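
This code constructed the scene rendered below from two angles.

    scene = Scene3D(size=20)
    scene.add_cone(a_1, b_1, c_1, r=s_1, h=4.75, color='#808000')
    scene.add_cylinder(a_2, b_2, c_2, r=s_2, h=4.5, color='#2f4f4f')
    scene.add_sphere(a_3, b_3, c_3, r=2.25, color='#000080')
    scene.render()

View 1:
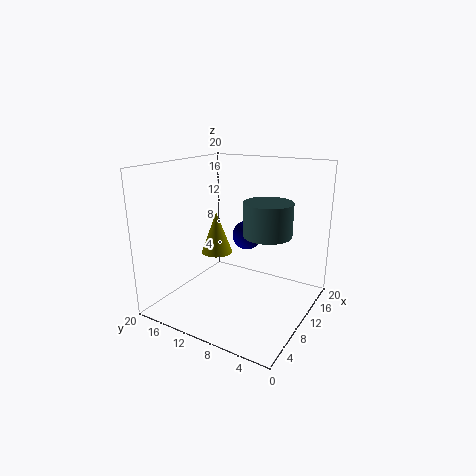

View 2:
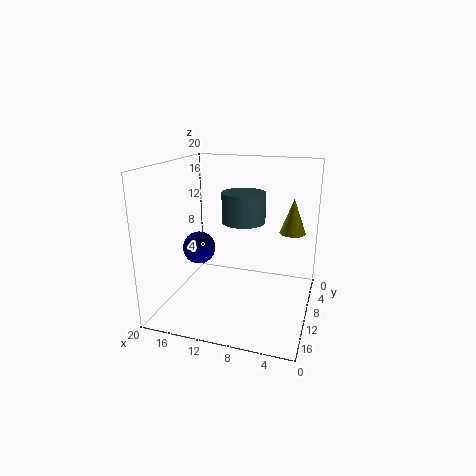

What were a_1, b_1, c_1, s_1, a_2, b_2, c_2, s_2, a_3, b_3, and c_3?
a_1 = 2.75, b_1 = 8.5, c_1 = 11, s_1 = 1.75, a_2 = 10.5, b_2 = 5.75, c_2 = 11, s_2 = 3.25, a_3 = 15.25, b_3 = 11.5, c_3 = 8.5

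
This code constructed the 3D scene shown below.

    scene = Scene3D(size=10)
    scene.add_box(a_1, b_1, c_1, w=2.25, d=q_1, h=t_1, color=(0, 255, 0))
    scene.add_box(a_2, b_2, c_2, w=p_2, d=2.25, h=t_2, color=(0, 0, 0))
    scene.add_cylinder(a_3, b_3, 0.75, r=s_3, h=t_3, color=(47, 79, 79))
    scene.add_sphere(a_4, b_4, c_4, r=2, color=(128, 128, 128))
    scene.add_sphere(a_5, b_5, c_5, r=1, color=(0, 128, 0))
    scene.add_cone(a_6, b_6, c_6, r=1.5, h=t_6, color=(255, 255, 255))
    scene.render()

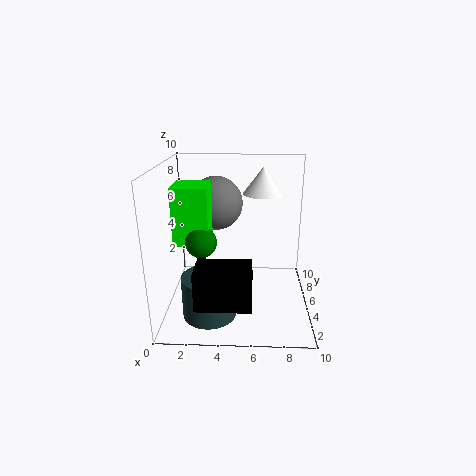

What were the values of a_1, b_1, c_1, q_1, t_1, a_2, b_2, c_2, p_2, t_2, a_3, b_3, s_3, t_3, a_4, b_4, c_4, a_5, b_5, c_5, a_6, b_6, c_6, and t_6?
a_1 = 1, b_1 = 2.75, c_1 = 5.25, q_1 = 2.25, t_1 = 3.75, a_2 = 2.5, b_2 = 0.5, c_2 = 2, p_2 = 3.5, t_2 = 2.5, a_3 = 3.25, b_3 = 2.25, s_3 = 1.75, t_3 = 2.75, a_4 = 3.25, b_4 = 7.5, c_4 = 6.75, a_5 = 2.75, b_5 = 3, c_5 = 5.5, a_6 = 6.75, b_6 = 7.5, c_6 = 7.5, t_6 = 2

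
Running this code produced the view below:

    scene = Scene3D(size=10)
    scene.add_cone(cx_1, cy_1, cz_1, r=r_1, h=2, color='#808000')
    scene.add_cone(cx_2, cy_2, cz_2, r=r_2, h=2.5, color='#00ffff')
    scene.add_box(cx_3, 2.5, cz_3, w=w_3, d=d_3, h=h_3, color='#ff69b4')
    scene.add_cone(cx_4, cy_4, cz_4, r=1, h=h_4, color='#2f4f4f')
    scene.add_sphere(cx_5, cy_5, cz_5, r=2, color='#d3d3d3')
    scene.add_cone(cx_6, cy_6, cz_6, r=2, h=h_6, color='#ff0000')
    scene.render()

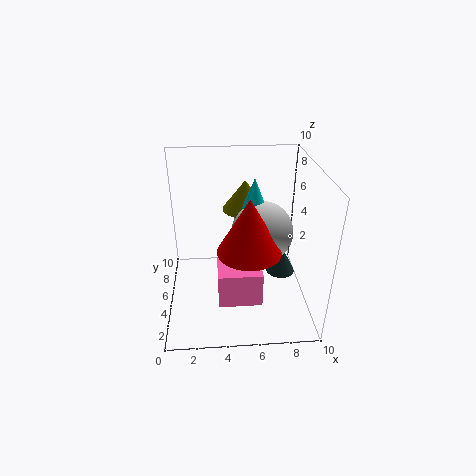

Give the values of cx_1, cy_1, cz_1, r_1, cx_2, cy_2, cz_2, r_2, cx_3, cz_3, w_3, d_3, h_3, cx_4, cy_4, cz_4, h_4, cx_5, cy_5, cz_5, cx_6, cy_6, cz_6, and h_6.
cx_1 = 5.5, cy_1 = 5.5, cz_1 = 7, r_1 = 1.5, cx_2 = 6, cy_2 = 4.5, cz_2 = 7, r_2 = 1, cx_3 = 3.5, cz_3 = 1, w_3 = 3, d_3 = 2.5, h_3 = 2.5, cx_4 = 8, cy_4 = 4.5, cz_4 = 2.5, h_4 = 2, cx_5 = 6.5, cy_5 = 4, cz_5 = 6, cx_6 = 5.5, cy_6 = 2.5, cz_6 = 5.5, h_6 = 3.5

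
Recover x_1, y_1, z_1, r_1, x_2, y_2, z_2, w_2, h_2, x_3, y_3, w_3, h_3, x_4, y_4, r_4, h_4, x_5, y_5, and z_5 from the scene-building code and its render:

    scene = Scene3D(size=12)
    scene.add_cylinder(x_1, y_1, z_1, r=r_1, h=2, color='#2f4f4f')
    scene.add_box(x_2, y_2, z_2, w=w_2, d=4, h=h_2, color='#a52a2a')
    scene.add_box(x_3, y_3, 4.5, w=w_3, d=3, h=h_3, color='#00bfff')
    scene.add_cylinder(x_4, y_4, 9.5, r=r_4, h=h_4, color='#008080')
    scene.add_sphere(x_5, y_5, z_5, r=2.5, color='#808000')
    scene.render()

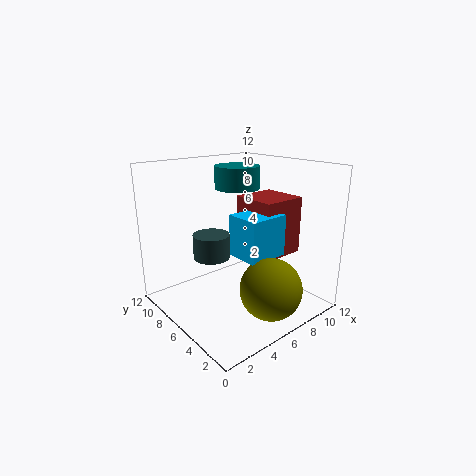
x_1 = 4, y_1 = 7, z_1 = 4.5, r_1 = 1.5, x_2 = 7.5, y_2 = 4, z_2 = 4, w_2 = 4, h_2 = 5, x_3 = 5.5, y_3 = 3.5, w_3 = 3.5, h_3 = 3.5, x_4 = 8, y_4 = 8.5, r_4 = 2, h_4 = 2, x_5 = 6.5, y_5 = 2.5, z_5 = 2.5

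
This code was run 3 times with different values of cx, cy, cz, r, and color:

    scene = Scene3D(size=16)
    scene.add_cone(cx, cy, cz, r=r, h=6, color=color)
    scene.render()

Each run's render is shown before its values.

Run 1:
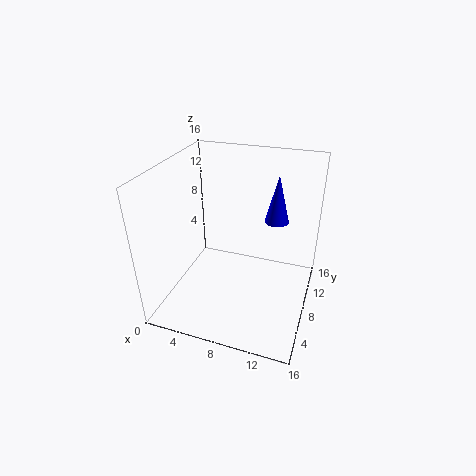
cx = 11
cy = 14
cz = 7.5
r = 1.5
color = 'blue'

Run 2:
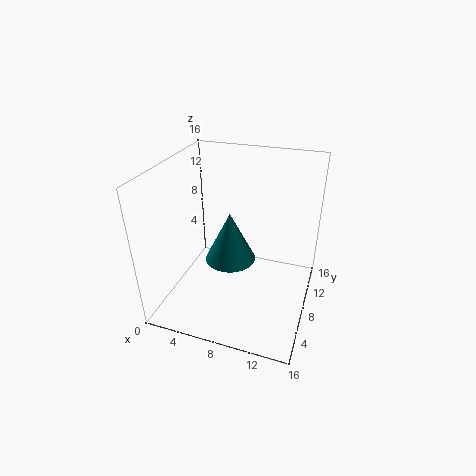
cx = 6.5
cy = 9.5
cz = 4
r = 3
color = 'teal'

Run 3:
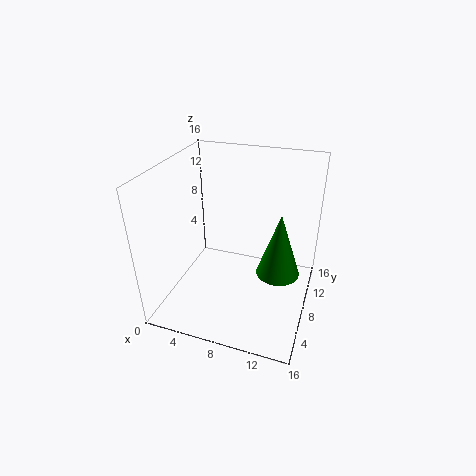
cx = 13.5
cy = 3.5
cz = 8
r = 2
color = 'green'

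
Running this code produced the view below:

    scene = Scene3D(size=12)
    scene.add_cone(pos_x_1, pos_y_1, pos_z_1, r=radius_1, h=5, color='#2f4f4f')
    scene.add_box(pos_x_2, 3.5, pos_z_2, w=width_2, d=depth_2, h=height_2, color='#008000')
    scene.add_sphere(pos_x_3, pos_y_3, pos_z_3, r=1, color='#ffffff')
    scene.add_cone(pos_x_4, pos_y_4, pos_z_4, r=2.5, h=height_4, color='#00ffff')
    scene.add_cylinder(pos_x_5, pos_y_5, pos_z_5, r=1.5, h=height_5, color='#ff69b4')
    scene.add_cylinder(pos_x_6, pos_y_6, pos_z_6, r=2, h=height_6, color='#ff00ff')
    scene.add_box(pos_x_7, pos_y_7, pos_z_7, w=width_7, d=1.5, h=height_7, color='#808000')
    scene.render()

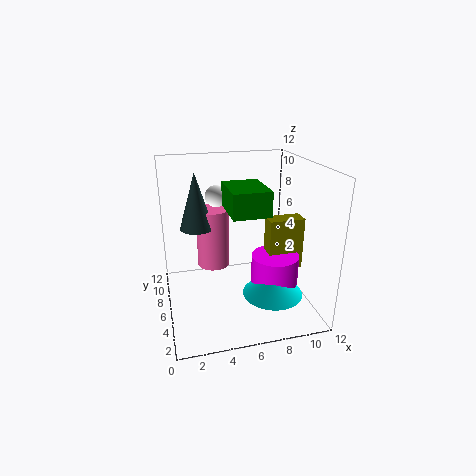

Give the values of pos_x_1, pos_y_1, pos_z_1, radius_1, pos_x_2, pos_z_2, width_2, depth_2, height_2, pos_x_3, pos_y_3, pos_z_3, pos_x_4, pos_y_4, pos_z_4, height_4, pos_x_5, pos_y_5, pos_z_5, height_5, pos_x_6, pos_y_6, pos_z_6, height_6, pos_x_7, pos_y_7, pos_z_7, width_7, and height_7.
pos_x_1 = 3; pos_y_1 = 9; pos_z_1 = 6; radius_1 = 1.5; pos_x_2 = 5; pos_z_2 = 8.5; width_2 = 3; depth_2 = 4; height_2 = 2; pos_x_3 = 5; pos_y_3 = 10; pos_z_3 = 8.5; pos_x_4 = 8.5; pos_y_4 = 4; pos_z_4 = 1.5; height_4 = 2; pos_x_5 = 4.5; pos_y_5 = 9.5; pos_z_5 = 2; height_5 = 5.5; pos_x_6 = 9; pos_y_6 = 5; pos_z_6 = 2; height_6 = 2.5; pos_x_7 = 8.5; pos_y_7 = 5; pos_z_7 = 3; width_7 = 3; height_7 = 4.5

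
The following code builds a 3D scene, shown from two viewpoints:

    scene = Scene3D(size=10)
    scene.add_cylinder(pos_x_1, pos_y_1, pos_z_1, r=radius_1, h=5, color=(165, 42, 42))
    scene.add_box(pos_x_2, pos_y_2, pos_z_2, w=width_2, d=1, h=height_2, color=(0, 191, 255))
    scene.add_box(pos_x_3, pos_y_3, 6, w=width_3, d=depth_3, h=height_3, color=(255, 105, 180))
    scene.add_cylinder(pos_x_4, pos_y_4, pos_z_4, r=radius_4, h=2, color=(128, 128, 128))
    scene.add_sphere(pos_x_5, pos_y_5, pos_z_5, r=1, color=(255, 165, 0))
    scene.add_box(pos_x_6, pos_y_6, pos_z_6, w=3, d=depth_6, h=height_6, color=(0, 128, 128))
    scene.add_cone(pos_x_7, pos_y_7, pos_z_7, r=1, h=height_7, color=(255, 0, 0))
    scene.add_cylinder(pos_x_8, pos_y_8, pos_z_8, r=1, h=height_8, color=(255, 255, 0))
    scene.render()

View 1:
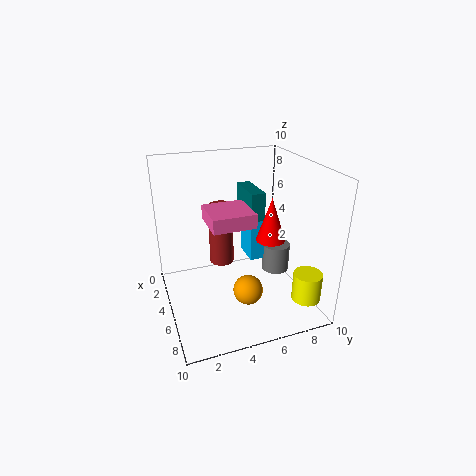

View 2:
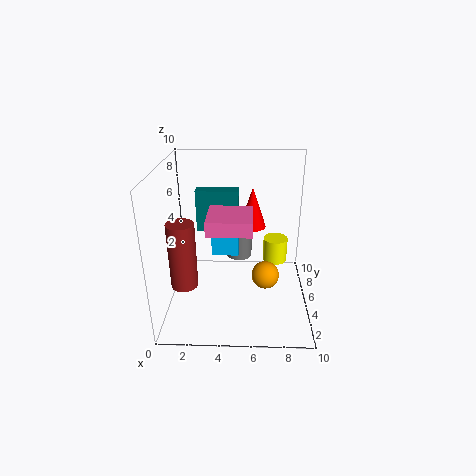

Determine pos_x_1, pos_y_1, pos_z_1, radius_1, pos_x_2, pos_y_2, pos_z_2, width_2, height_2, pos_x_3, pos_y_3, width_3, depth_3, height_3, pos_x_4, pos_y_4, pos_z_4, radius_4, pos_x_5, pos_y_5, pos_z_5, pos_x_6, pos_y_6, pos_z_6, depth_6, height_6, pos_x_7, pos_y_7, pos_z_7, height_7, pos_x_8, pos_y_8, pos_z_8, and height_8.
pos_x_1 = 1; pos_y_1 = 5; pos_z_1 = 1; radius_1 = 1; pos_x_2 = 3; pos_y_2 = 6; pos_z_2 = 3; width_2 = 2; height_2 = 3; pos_x_3 = 3; pos_y_3 = 3; width_3 = 3; depth_3 = 3; height_3 = 1; pos_x_4 = 5; pos_y_4 = 8; pos_z_4 = 2; radius_4 = 1; pos_x_5 = 7; pos_y_5 = 5; pos_z_5 = 2; pos_x_6 = 2; pos_y_6 = 6; pos_z_6 = 5; depth_6 = 1; height_6 = 3; pos_x_7 = 6; pos_y_7 = 7; pos_z_7 = 5; height_7 = 3; pos_x_8 = 8; pos_y_8 = 9; pos_z_8 = 1; height_8 = 2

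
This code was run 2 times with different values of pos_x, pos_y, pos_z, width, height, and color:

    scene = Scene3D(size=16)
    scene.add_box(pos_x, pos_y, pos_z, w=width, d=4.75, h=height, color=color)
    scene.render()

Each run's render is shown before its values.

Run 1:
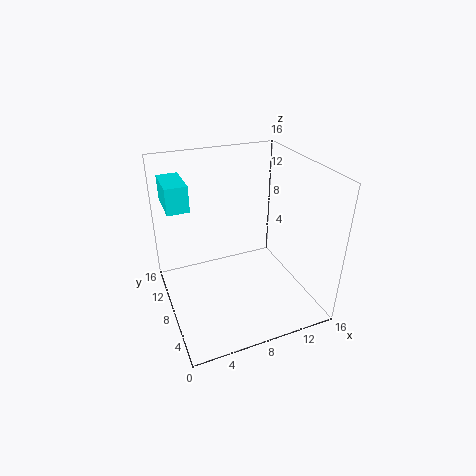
pos_x = 1
pos_y = 10.75
pos_z = 10.75
width = 2.5
height = 3
color = 'cyan'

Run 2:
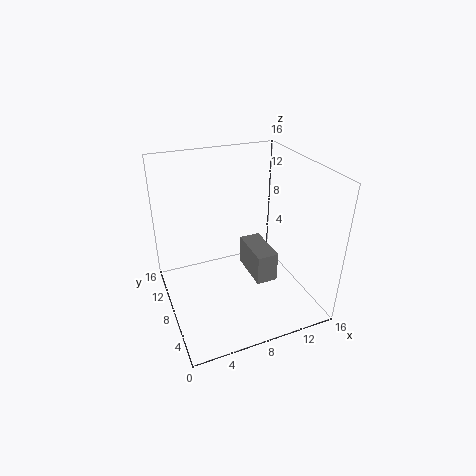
pos_x = 8.5
pos_y = 3.75
pos_z = 4.5
width = 2.25
height = 3.25
color = 'gray'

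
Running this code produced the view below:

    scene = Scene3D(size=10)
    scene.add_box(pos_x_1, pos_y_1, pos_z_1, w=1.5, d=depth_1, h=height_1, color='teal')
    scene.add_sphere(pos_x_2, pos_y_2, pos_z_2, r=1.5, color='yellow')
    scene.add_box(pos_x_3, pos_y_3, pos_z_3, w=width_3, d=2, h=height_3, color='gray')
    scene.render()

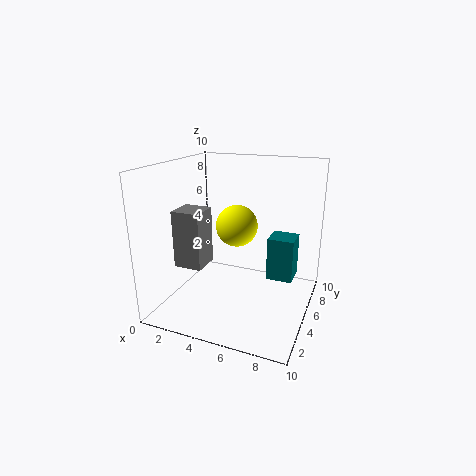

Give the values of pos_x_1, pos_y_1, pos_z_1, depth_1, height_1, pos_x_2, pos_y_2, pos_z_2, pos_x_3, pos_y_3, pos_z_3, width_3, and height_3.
pos_x_1 = 8; pos_y_1 = 2; pos_z_1 = 4; depth_1 = 1.5; height_1 = 2.5; pos_x_2 = 4.5; pos_y_2 = 6; pos_z_2 = 5.5; pos_x_3 = 1; pos_y_3 = 3; pos_z_3 = 3; width_3 = 2; height_3 = 4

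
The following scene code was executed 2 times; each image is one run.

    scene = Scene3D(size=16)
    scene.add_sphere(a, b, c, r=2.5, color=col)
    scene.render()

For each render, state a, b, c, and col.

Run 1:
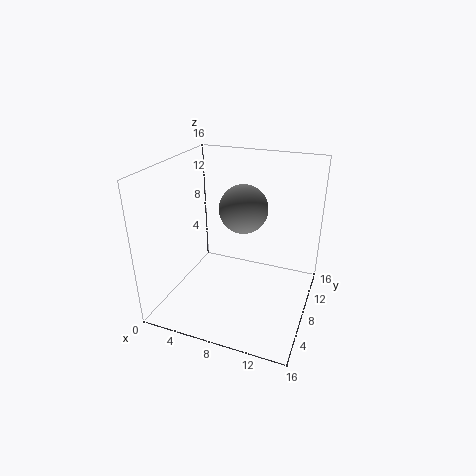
a = 9; b = 7; c = 12; col = 'gray'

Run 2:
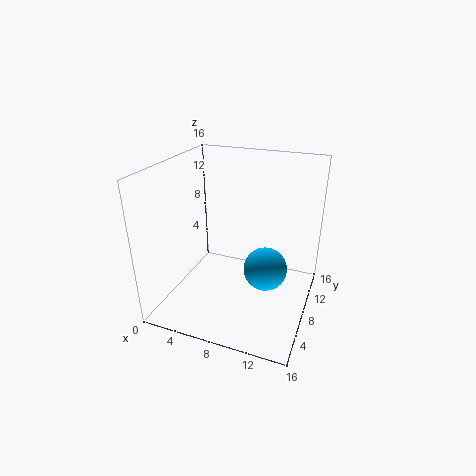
a = 11; b = 9; c = 4; col = 'deepskyblue'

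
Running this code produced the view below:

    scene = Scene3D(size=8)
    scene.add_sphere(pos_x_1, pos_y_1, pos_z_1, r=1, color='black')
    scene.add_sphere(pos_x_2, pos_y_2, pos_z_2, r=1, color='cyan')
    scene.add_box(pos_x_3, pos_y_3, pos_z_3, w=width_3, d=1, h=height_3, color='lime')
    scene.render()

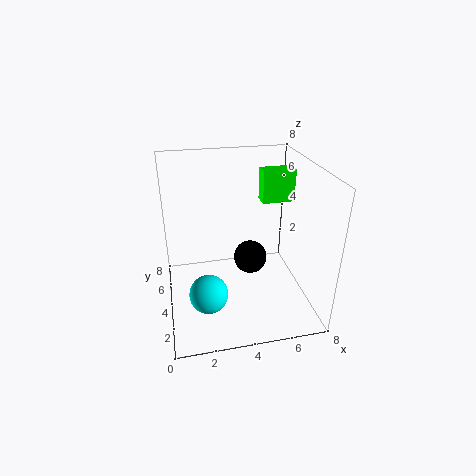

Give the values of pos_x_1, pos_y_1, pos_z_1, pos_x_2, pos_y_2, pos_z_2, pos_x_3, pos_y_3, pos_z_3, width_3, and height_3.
pos_x_1 = 5
pos_y_1 = 5
pos_z_1 = 2
pos_x_2 = 2
pos_y_2 = 2
pos_z_2 = 2
pos_x_3 = 6
pos_y_3 = 6
pos_z_3 = 5
width_3 = 2
height_3 = 2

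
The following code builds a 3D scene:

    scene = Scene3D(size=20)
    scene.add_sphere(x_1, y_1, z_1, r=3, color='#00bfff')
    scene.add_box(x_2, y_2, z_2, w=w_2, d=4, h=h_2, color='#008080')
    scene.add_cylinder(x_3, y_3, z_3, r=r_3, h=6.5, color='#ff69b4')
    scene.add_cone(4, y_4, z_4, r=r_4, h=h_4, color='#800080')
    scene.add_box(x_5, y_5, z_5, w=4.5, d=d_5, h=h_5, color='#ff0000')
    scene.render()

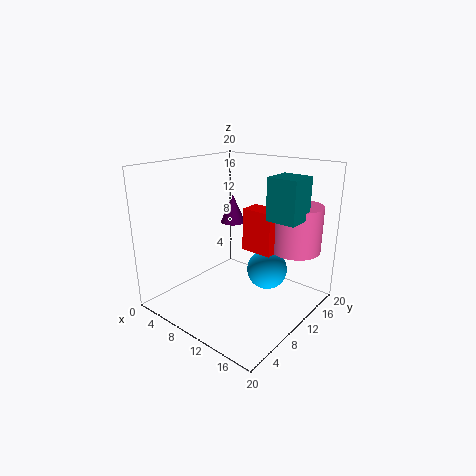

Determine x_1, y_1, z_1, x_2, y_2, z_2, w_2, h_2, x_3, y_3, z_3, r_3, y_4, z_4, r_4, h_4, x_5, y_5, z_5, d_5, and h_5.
x_1 = 12; y_1 = 14.5; z_1 = 4; x_2 = 14.5; y_2 = 10; z_2 = 13.5; w_2 = 4; h_2 = 5.5; x_3 = 16; y_3 = 15.5; z_3 = 8; r_3 = 3.5; y_4 = 16; z_4 = 9.5; r_4 = 2; h_4 = 4.5; x_5 = 10; y_5 = 11; z_5 = 8; d_5 = 3; h_5 = 6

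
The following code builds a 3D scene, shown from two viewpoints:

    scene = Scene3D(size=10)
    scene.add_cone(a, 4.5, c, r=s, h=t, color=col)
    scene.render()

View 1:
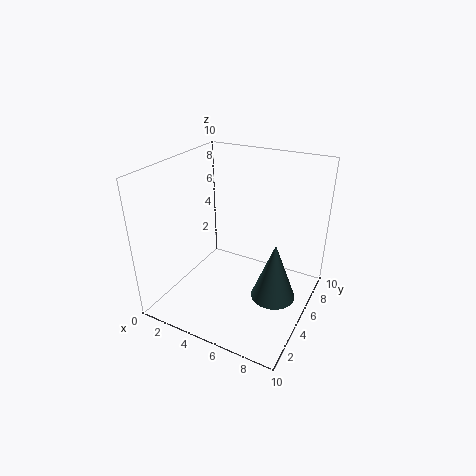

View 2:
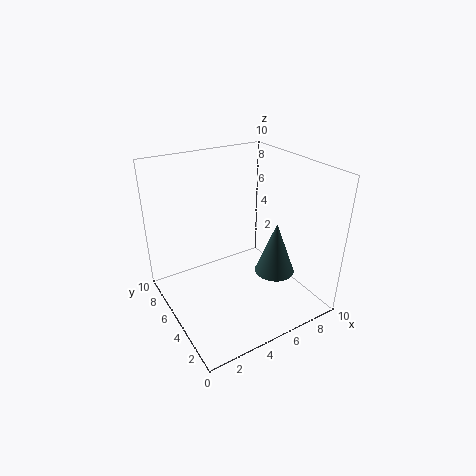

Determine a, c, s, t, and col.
a = 8; c = 1.5; s = 1.5; t = 4; col = 'darkslategray'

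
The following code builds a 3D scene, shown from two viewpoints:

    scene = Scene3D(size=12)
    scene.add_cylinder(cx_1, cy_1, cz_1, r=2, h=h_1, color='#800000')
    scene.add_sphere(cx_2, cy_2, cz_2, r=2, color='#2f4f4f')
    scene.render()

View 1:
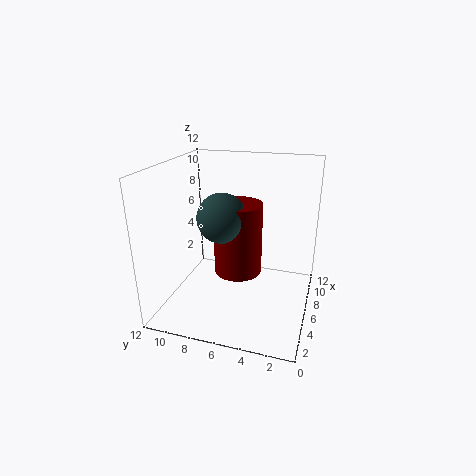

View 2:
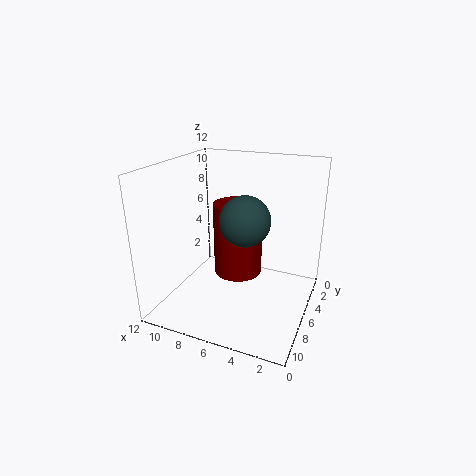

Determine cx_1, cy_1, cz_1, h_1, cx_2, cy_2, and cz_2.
cx_1 = 6
cy_1 = 6
cz_1 = 3
h_1 = 6
cx_2 = 5
cy_2 = 7
cz_2 = 8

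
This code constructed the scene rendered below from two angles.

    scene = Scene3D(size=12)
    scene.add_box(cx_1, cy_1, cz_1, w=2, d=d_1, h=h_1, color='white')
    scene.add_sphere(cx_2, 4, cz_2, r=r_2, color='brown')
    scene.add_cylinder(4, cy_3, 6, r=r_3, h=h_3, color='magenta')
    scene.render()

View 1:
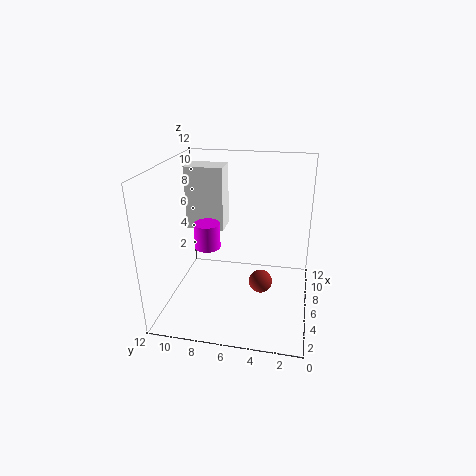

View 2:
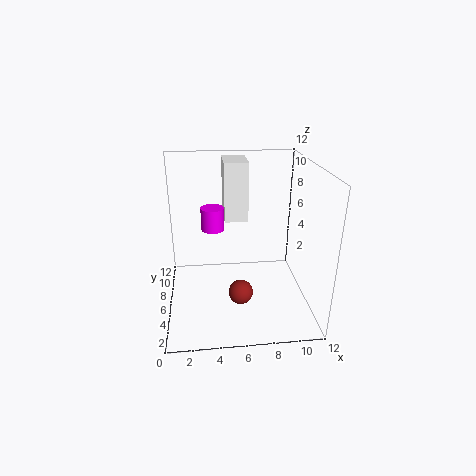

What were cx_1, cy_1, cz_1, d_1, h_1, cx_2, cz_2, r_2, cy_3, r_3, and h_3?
cx_1 = 5; cy_1 = 7; cz_1 = 7; d_1 = 3; h_1 = 5; cx_2 = 6; cz_2 = 2; r_2 = 1; cy_3 = 8; r_3 = 1; h_3 = 2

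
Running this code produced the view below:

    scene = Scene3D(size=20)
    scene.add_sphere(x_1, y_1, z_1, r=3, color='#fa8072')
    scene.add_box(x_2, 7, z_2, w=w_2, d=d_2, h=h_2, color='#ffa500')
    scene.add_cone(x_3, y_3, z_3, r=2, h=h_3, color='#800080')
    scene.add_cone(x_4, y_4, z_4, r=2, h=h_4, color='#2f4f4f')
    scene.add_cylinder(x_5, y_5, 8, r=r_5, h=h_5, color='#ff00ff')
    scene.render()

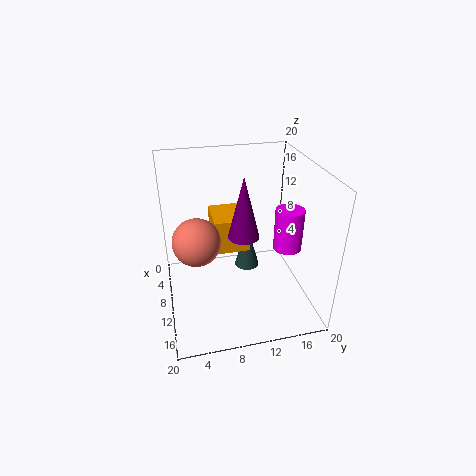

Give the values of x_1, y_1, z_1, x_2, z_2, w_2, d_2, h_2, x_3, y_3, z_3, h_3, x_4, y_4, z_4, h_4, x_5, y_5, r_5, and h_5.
x_1 = 13
y_1 = 4
z_1 = 12
x_2 = 3
z_2 = 7
w_2 = 6
d_2 = 5
h_2 = 5
x_3 = 13
y_3 = 10
z_3 = 12
h_3 = 8
x_4 = 4
y_4 = 13
z_4 = 1
h_4 = 7
x_5 = 11
y_5 = 17
r_5 = 2
h_5 = 6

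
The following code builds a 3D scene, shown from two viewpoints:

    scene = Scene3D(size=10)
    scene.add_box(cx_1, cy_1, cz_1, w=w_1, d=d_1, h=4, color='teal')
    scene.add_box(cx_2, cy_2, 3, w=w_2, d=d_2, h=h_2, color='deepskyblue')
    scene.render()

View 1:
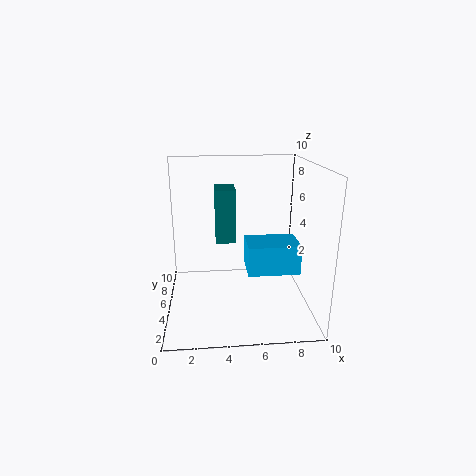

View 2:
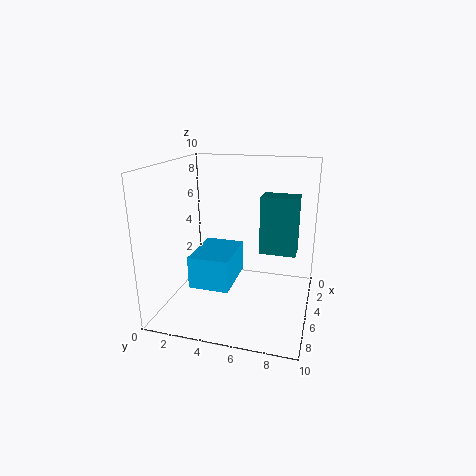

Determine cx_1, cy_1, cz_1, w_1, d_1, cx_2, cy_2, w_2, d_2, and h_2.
cx_1 = 3.5
cy_1 = 6.5
cz_1 = 4
w_1 = 1.5
d_1 = 2.5
cx_2 = 5.5
cy_2 = 3
w_2 = 3.5
d_2 = 2.5
h_2 = 2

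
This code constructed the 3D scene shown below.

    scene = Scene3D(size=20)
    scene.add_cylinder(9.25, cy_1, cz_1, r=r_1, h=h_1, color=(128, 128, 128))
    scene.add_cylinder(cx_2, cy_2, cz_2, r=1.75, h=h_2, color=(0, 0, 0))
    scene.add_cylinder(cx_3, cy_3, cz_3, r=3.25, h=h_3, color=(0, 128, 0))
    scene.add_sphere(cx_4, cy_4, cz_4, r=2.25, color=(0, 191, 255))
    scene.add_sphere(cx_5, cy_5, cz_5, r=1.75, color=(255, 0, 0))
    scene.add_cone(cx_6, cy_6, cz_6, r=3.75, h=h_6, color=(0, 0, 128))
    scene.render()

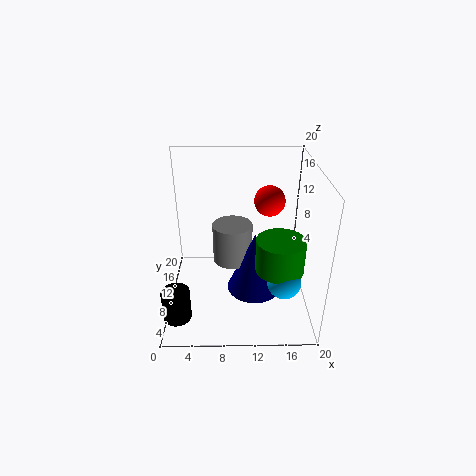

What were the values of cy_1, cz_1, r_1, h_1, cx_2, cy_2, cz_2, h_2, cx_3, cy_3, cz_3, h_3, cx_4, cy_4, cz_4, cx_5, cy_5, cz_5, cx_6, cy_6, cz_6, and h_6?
cy_1 = 10.25, cz_1 = 6.5, r_1 = 2.75, h_1 = 5.5, cx_2 = 2.25, cy_2 = 2, cz_2 = 3.25, h_2 = 4, cx_3 = 15.5, cy_3 = 6.75, cz_3 = 7, h_3 = 4.5, cx_4 = 16, cy_4 = 5.25, cz_4 = 6, cx_5 = 13.5, cy_5 = 5, cz_5 = 17.75, cx_6 = 12.25, cy_6 = 8.25, cz_6 = 3, h_6 = 8.5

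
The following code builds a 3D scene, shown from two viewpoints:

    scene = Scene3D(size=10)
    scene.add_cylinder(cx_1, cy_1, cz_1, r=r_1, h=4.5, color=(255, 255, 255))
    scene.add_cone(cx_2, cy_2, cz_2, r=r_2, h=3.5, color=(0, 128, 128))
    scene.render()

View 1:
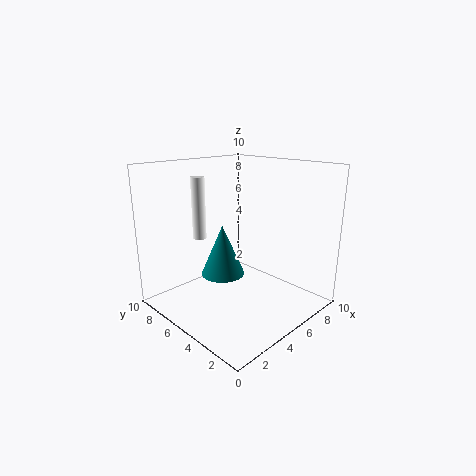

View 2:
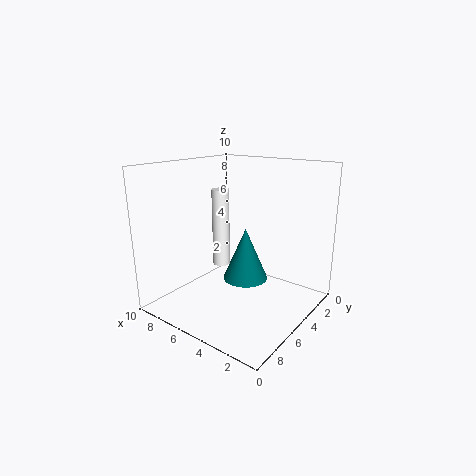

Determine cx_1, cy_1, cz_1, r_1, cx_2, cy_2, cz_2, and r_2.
cx_1 = 4; cy_1 = 8; cz_1 = 4.5; r_1 = 0.5; cx_2 = 4; cy_2 = 5.5; cz_2 = 2.5; r_2 = 1.5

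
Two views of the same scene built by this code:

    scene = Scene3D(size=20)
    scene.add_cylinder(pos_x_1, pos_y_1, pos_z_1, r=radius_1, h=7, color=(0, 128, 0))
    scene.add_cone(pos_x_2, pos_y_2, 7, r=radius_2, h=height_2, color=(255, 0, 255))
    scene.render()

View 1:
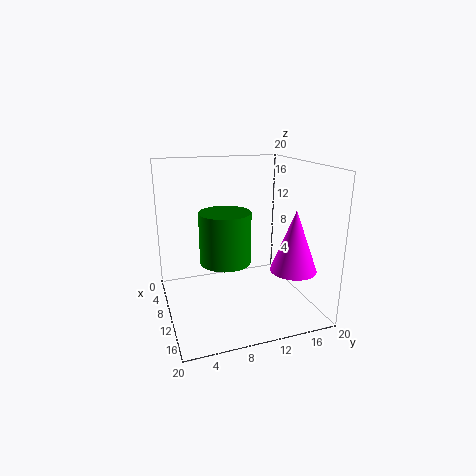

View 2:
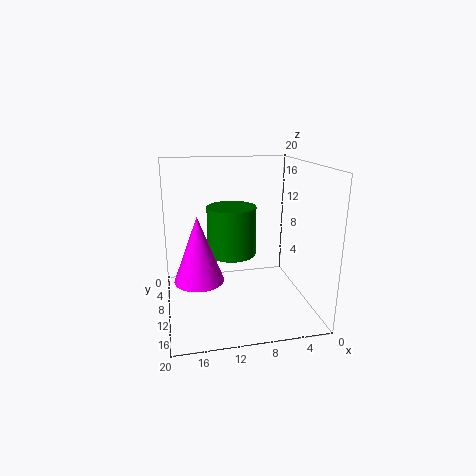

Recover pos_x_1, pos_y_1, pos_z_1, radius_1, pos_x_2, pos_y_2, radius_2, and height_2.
pos_x_1 = 10.5; pos_y_1 = 8; pos_z_1 = 7; radius_1 = 3.5; pos_x_2 = 16; pos_y_2 = 15.5; radius_2 = 3; height_2 = 8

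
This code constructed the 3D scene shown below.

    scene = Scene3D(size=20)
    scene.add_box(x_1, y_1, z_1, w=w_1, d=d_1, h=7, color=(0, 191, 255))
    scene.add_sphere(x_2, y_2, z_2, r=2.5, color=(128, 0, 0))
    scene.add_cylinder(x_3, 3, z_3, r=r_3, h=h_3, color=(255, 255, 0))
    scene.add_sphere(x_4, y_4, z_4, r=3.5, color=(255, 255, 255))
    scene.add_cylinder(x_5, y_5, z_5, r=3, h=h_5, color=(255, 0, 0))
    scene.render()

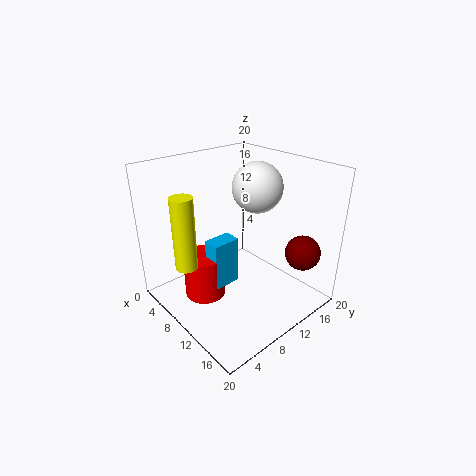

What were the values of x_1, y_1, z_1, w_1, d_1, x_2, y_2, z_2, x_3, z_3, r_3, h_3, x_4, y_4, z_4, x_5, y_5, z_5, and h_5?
x_1 = 7; y_1 = 6.5; z_1 = 2.5; w_1 = 2.5; d_1 = 4; x_2 = 16; y_2 = 17; z_2 = 7.5; x_3 = 7.5; z_3 = 7; r_3 = 1.5; h_3 = 10; x_4 = 10; y_4 = 13.5; z_4 = 16.5; x_5 = 6.5; y_5 = 6.5; z_5 = 0.5; h_5 = 6.5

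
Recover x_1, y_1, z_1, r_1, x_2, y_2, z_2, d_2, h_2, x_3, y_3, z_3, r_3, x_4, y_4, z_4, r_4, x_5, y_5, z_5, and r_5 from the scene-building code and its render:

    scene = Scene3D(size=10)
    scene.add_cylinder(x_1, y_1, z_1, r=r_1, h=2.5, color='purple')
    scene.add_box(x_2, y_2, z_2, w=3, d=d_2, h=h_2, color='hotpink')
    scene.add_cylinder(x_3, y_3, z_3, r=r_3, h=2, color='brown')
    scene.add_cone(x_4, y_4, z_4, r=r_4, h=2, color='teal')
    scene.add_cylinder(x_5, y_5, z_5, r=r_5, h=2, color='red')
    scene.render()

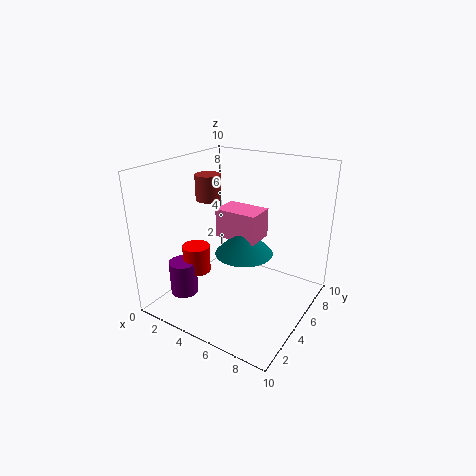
x_1 = 1.5, y_1 = 3, z_1 = 0.5, r_1 = 1, x_2 = 3.5, y_2 = 4.5, z_2 = 5, d_2 = 2, h_2 = 2, x_3 = 1, y_3 = 7, z_3 = 6.5, r_3 = 1, x_4 = 5.5, y_4 = 5, z_4 = 4, r_4 = 2, x_5 = 2, y_5 = 4, z_5 = 2, r_5 = 1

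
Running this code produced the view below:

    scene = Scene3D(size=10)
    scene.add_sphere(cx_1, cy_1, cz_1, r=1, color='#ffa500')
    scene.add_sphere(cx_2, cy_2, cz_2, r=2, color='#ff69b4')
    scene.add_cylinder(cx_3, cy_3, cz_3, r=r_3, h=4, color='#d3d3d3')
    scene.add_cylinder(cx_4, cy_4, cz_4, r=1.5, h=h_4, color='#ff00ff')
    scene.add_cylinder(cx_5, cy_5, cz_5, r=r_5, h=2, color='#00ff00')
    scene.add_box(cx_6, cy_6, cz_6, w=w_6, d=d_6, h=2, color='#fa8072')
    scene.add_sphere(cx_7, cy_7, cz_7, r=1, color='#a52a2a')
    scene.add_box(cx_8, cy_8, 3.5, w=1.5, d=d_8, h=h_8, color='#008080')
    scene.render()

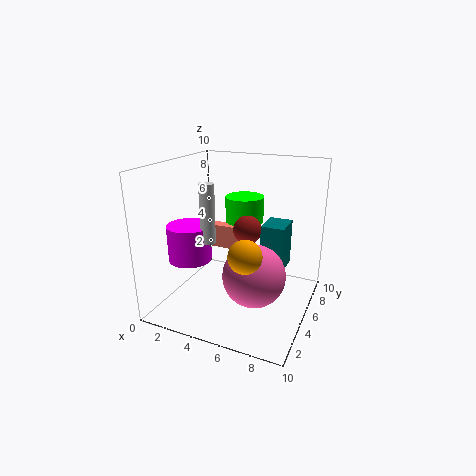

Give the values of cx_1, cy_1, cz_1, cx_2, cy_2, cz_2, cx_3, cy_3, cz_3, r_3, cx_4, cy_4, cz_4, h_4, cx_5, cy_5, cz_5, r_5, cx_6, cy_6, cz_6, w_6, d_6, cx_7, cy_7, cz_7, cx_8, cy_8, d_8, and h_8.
cx_1 = 7; cy_1 = 1.5; cz_1 = 5.5; cx_2 = 7; cy_2 = 3; cz_2 = 3.5; cx_3 = 3.5; cy_3 = 3.5; cz_3 = 5; r_3 = 0.5; cx_4 = 2; cy_4 = 3.5; cz_4 = 3.5; h_4 = 2.5; cx_5 = 4; cy_5 = 8.5; cz_5 = 5; r_5 = 1.5; cx_6 = 0.5; cy_6 = 9; cz_6 = 2; w_6 = 3; d_6 = 1; cx_7 = 5.5; cy_7 = 5.5; cz_7 = 5.5; cx_8 = 7; cy_8 = 4; d_8 = 2; h_8 = 3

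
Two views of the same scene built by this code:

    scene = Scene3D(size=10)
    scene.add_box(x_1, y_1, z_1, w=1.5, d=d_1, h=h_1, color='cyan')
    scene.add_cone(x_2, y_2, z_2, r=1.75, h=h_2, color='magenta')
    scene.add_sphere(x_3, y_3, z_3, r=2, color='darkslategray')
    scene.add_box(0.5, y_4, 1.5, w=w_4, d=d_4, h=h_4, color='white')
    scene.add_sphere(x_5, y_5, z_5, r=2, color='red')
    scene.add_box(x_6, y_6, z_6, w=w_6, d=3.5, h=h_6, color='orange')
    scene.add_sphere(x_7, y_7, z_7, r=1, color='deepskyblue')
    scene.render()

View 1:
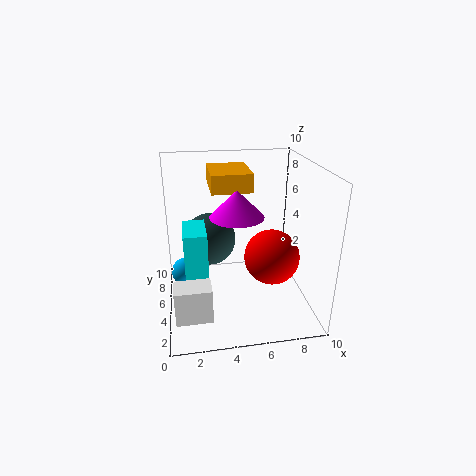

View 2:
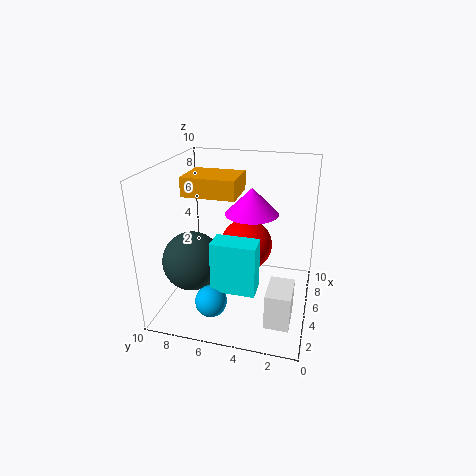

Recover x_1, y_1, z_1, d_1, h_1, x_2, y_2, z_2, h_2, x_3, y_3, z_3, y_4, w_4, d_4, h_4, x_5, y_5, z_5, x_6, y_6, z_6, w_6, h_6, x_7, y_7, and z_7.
x_1 = 1.25
y_1 = 3
z_1 = 3
d_1 = 2.75
h_1 = 3.25
x_2 = 4.75
y_2 = 4
z_2 = 7
h_2 = 1.75
x_3 = 3.25
y_3 = 7.75
z_3 = 3.75
y_4 = 0.75
w_4 = 2.25
d_4 = 1.5
h_4 = 2.25
x_5 = 7.5
y_5 = 5
z_5 = 3.25
x_6 = 3.25
y_6 = 4.75
z_6 = 8.25
w_6 = 2.75
h_6 = 1.25
x_7 = 1.25
y_7 = 5.75
z_7 = 2.25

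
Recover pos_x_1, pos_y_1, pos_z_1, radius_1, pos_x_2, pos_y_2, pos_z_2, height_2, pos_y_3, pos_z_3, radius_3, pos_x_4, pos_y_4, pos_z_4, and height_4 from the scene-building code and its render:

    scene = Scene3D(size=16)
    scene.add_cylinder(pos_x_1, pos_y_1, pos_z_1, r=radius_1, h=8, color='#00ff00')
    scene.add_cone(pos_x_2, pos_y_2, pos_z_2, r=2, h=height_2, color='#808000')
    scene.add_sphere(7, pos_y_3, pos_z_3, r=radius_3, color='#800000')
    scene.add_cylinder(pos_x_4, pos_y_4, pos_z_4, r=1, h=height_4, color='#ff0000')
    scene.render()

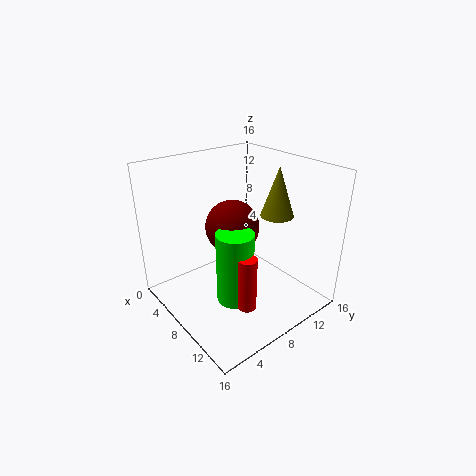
pos_x_1 = 10
pos_y_1 = 6
pos_z_1 = 2
radius_1 = 2
pos_x_2 = 8
pos_y_2 = 14
pos_z_2 = 9
height_2 = 6
pos_y_3 = 8
pos_z_3 = 9
radius_3 = 3
pos_x_4 = 12
pos_y_4 = 6
pos_z_4 = 2
height_4 = 6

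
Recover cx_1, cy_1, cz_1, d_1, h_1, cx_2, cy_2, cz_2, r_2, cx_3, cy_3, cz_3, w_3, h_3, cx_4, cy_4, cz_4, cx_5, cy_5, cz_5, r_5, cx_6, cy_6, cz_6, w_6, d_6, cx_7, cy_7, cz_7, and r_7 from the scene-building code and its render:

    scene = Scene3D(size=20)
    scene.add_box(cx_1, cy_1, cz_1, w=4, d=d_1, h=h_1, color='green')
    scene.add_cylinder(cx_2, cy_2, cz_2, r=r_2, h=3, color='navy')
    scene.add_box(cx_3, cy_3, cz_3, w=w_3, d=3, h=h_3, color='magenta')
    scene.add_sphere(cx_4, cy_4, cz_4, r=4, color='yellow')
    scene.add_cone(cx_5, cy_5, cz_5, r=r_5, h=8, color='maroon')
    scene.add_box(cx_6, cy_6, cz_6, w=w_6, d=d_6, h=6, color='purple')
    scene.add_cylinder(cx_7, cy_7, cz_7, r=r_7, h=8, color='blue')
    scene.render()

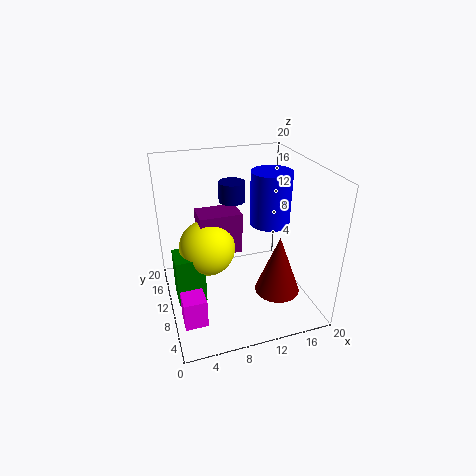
cx_1 = 1; cy_1 = 9; cz_1 = 1; d_1 = 4; h_1 = 7; cx_2 = 11; cy_2 = 16; cz_2 = 13; r_2 = 2; cx_3 = 1; cy_3 = 4; cz_3 = 1; w_3 = 3; h_3 = 4; cx_4 = 6; cy_4 = 12; cz_4 = 8; cx_5 = 14; cy_5 = 5; cz_5 = 4; r_5 = 3; cx_6 = 5; cy_6 = 11; cz_6 = 7; w_6 = 6; d_6 = 4; cx_7 = 16; cy_7 = 13; cz_7 = 10; r_7 = 3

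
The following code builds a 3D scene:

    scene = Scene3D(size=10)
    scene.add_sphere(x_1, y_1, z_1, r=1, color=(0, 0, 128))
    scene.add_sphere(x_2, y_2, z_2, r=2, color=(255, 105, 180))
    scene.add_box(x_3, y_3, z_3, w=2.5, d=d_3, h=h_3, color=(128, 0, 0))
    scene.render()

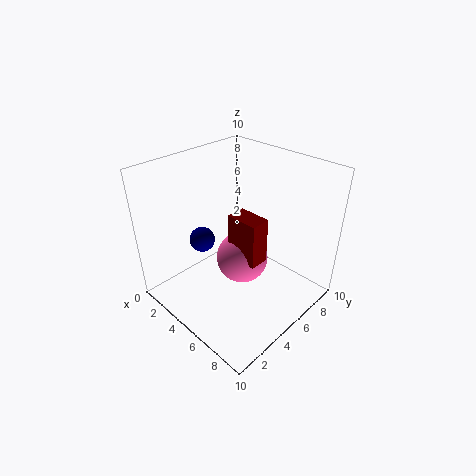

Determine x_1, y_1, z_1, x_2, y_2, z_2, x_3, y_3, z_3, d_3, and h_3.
x_1 = 1
y_1 = 5
z_1 = 3
x_2 = 4
y_2 = 6.5
z_2 = 2
x_3 = 3.5
y_3 = 5.5
z_3 = 2.5
d_3 = 1.5
h_3 = 3.5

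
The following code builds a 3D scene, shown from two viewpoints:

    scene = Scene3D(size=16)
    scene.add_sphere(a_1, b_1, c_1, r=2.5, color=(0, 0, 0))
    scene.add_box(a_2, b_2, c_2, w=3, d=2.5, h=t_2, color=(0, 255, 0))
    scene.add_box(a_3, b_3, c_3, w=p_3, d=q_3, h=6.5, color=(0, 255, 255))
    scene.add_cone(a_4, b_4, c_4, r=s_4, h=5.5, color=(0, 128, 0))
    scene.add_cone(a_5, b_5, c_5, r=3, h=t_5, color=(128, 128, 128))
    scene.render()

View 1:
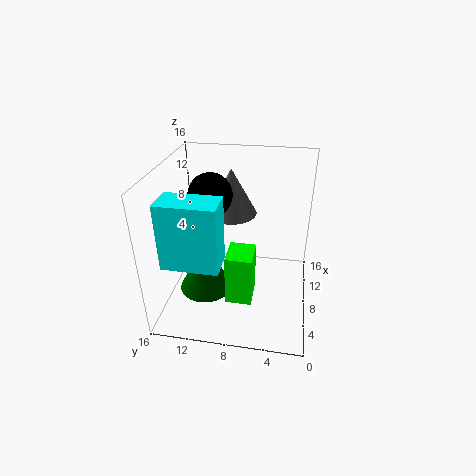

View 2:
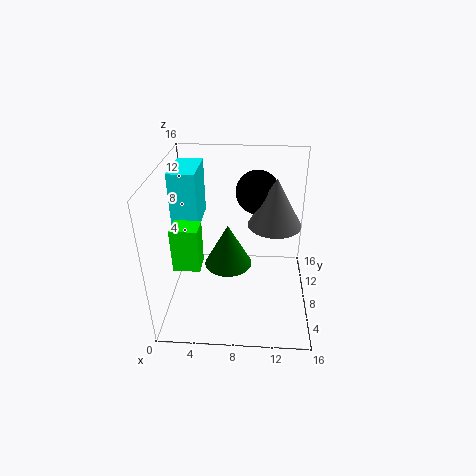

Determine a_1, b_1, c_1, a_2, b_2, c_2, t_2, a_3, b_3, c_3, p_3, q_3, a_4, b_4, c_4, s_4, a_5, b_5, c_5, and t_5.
a_1 = 10, b_1 = 11.5, c_1 = 12, a_2 = 1, b_2 = 5.5, c_2 = 5, t_2 = 5, a_3 = 0.5, b_3 = 8.5, c_3 = 8.5, p_3 = 3, q_3 = 5.5, a_4 = 6.5, b_4 = 11.5, c_4 = 2, s_4 = 3, a_5 = 12, b_5 = 9.5, c_5 = 9, t_5 = 5.5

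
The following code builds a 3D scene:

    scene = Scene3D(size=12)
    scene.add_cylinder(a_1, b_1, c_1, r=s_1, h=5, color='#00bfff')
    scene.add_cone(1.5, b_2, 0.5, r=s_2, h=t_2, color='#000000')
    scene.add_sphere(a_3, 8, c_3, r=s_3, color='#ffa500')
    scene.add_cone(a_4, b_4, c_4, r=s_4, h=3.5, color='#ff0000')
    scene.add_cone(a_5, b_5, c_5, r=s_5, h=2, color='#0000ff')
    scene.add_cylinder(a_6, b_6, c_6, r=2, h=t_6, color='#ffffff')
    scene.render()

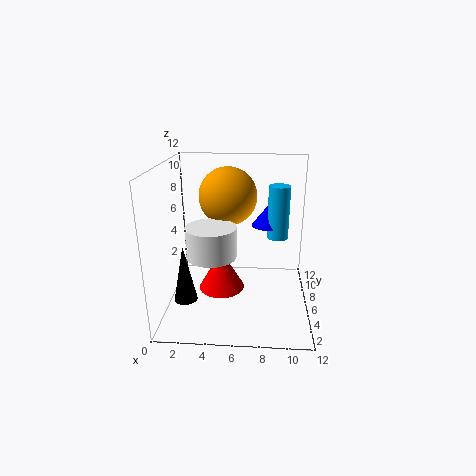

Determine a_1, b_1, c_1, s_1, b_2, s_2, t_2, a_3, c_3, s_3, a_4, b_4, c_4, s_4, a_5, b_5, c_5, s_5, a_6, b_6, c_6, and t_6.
a_1 = 9.5; b_1 = 10; c_1 = 4.5; s_1 = 1; b_2 = 5; s_2 = 1; t_2 = 5; a_3 = 5; c_3 = 9; s_3 = 2.5; a_4 = 4.5; b_4 = 6.5; c_4 = 1; s_4 = 2; a_5 = 8.5; b_5 = 10.5; c_5 = 5.5; s_5 = 1.5; a_6 = 4; b_6 = 4.5; c_6 = 5; t_6 = 2.5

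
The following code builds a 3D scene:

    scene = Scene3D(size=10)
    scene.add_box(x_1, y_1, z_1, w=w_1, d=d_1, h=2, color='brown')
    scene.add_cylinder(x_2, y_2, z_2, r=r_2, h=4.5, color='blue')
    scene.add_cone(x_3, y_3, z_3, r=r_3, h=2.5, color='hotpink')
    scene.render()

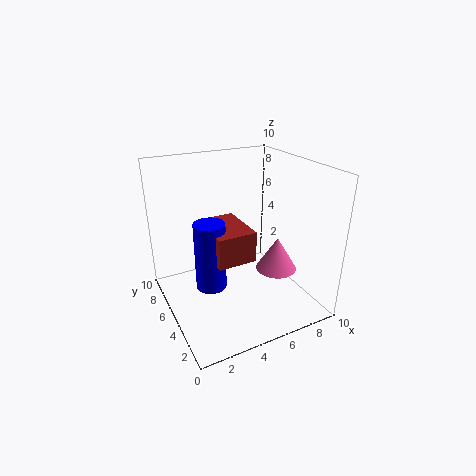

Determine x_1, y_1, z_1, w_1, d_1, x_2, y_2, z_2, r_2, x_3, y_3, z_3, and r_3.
x_1 = 2.5, y_1 = 2.5, z_1 = 4.5, w_1 = 2.5, d_1 = 3.5, x_2 = 2.5, y_2 = 4, z_2 = 2.5, r_2 = 1, x_3 = 8, y_3 = 4.5, z_3 = 2, r_3 = 1.5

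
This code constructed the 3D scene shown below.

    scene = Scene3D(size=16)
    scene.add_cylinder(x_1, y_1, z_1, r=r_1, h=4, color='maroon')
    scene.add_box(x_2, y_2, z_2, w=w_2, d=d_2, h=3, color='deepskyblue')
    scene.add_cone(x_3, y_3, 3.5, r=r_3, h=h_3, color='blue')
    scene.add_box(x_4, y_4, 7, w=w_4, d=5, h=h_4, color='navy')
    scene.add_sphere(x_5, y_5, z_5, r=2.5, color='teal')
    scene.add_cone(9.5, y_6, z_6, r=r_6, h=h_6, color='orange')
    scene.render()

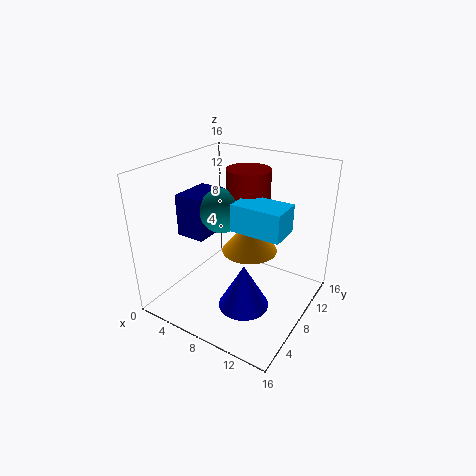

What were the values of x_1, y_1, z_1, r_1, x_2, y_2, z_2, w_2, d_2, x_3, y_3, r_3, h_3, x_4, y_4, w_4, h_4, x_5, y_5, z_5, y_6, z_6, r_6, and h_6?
x_1 = 7.5, y_1 = 11, z_1 = 11, r_1 = 2.5, x_2 = 8, y_2 = 6.5, z_2 = 9.5, w_2 = 5.5, d_2 = 3.5, x_3 = 11.5, y_3 = 3.5, r_3 = 2.5, h_3 = 4.5, x_4 = 0.5, y_4 = 6.5, w_4 = 3.5, h_4 = 5, x_5 = 5.5, y_5 = 8.5, z_5 = 10.5, y_6 = 8, z_6 = 7, r_6 = 3, h_6 = 3.5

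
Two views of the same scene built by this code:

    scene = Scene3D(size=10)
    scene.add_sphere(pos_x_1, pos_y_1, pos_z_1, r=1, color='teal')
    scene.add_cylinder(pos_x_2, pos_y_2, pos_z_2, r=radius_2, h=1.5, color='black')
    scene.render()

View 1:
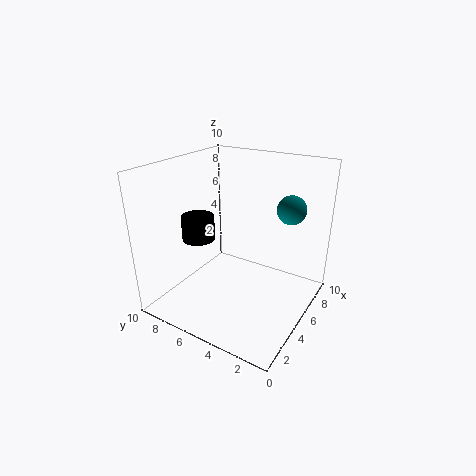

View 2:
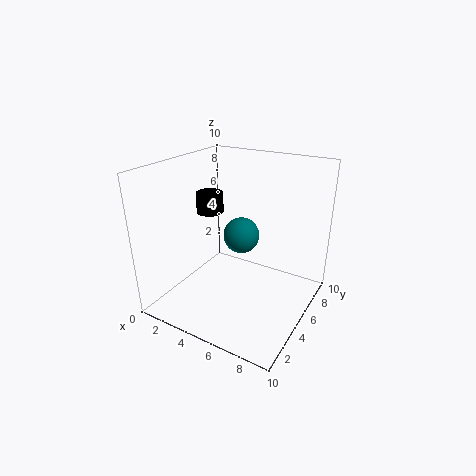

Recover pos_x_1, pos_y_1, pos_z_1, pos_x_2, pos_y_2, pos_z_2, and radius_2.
pos_x_1 = 7, pos_y_1 = 2, pos_z_1 = 7, pos_x_2 = 2, pos_y_2 = 6, pos_z_2 = 6, radius_2 = 1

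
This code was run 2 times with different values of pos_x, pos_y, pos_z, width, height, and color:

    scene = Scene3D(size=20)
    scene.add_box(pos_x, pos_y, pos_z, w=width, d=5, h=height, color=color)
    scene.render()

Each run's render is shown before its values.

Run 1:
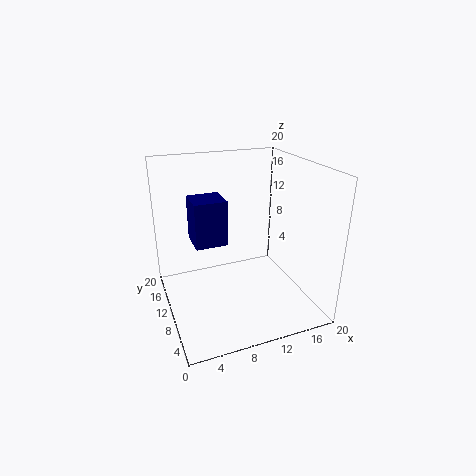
pos_x = 5; pos_y = 14; pos_z = 7; width = 5; height = 7; color = 'navy'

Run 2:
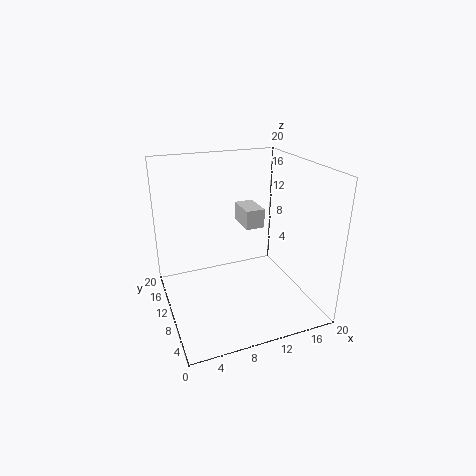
pos_x = 13; pos_y = 14; pos_z = 9; width = 3; height = 3; color = 'lightgray'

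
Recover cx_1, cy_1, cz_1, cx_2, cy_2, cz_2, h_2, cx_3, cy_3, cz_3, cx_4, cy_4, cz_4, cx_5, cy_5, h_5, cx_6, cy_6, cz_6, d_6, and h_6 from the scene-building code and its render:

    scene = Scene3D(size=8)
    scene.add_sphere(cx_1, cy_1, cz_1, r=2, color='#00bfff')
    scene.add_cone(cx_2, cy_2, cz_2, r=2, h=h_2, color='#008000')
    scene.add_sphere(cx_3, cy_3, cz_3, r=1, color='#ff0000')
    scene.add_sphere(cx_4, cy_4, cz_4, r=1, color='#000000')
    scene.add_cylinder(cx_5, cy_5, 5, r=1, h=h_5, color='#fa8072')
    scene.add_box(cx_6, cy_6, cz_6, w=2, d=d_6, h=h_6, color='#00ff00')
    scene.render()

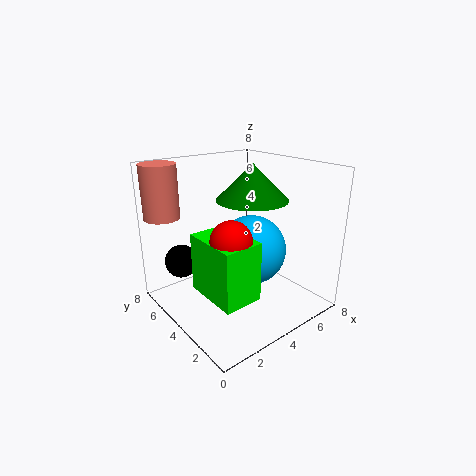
cx_1 = 5, cy_1 = 4, cz_1 = 3, cx_2 = 5, cy_2 = 4, cz_2 = 6, h_2 = 2, cx_3 = 2, cy_3 = 2, cz_3 = 5, cx_4 = 2, cy_4 = 7, cz_4 = 2, cx_5 = 1, cy_5 = 7, h_5 = 3, cx_6 = 1, cy_6 = 1, cz_6 = 2, d_6 = 3, h_6 = 3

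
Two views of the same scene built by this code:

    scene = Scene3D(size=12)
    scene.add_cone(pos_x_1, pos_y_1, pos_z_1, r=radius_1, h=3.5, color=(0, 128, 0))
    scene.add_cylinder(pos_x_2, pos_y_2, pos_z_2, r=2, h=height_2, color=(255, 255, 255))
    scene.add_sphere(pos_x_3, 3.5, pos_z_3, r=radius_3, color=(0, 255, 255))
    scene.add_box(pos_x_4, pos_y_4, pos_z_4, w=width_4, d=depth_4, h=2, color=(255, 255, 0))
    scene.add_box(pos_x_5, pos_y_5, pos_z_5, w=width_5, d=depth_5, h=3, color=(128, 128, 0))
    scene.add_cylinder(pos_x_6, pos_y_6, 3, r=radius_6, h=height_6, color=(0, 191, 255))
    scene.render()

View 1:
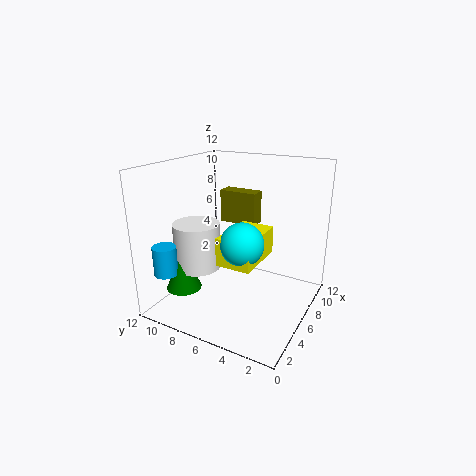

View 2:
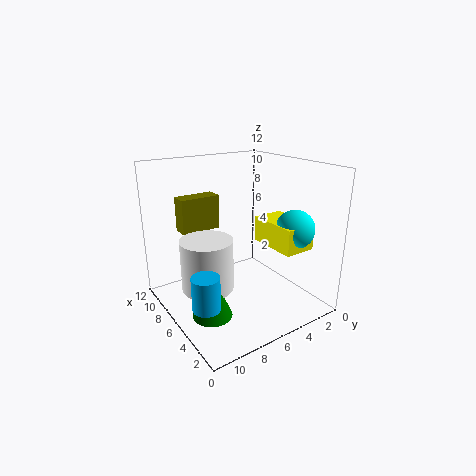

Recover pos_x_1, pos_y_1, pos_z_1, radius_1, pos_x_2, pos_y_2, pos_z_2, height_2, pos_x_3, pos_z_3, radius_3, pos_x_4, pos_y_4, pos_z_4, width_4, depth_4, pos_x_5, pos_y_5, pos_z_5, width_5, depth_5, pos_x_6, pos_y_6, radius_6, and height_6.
pos_x_1 = 3.5
pos_y_1 = 10
pos_z_1 = 1.5
radius_1 = 1.5
pos_x_2 = 5
pos_y_2 = 9.5
pos_z_2 = 3
height_2 = 4
pos_x_3 = 2
pos_z_3 = 7.5
radius_3 = 1.5
pos_x_4 = 1
pos_y_4 = 2.5
pos_z_4 = 6
width_4 = 4
depth_4 = 2.5
pos_x_5 = 9
pos_y_5 = 6
pos_z_5 = 6
width_5 = 1.5
depth_5 = 3.5
pos_x_6 = 2.5
pos_y_6 = 11
radius_6 = 1
height_6 = 2.5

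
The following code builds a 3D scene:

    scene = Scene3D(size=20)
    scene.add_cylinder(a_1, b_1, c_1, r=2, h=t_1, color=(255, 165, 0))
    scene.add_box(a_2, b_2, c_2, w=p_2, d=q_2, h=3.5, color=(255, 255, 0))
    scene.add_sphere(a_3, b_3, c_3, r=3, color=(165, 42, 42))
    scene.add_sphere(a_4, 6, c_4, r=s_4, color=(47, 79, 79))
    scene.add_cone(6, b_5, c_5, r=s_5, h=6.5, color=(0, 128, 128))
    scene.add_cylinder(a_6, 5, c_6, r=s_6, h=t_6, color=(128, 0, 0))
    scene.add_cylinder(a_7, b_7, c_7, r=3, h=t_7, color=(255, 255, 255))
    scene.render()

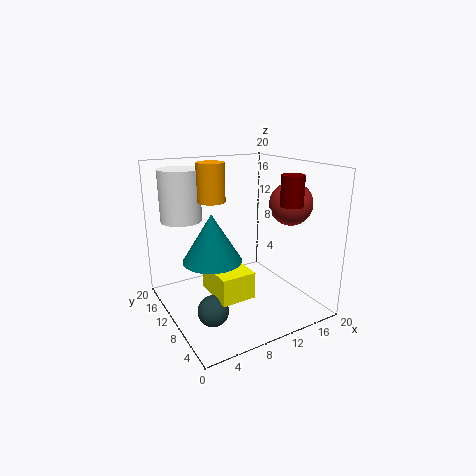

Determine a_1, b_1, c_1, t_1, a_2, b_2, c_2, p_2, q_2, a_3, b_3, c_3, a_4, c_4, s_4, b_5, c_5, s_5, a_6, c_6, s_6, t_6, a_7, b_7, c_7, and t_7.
a_1 = 8; b_1 = 14; c_1 = 14.5; t_1 = 5.5; a_2 = 4.5; b_2 = 4; c_2 = 4; p_2 = 4.5; q_2 = 6; a_3 = 17; b_3 = 7.5; c_3 = 14.5; a_4 = 4; c_4 = 2.5; s_4 = 2; b_5 = 10; c_5 = 7.5; s_5 = 4; a_6 = 15; c_6 = 15; s_6 = 1.5; t_6 = 4; a_7 = 4.5; b_7 = 17; c_7 = 11.5; t_7 = 7.5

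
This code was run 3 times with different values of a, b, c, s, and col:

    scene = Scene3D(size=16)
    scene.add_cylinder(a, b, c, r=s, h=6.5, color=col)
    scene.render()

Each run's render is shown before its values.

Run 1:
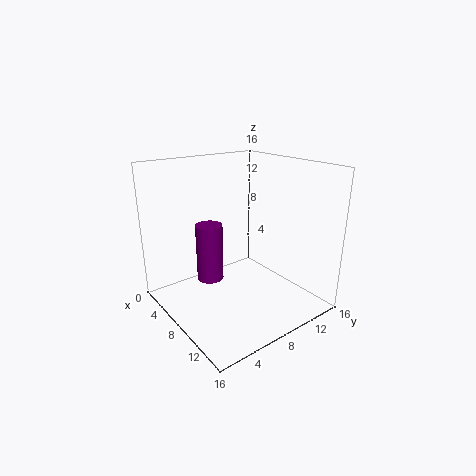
a = 6
b = 5.5
c = 3
s = 1.5
col = 'purple'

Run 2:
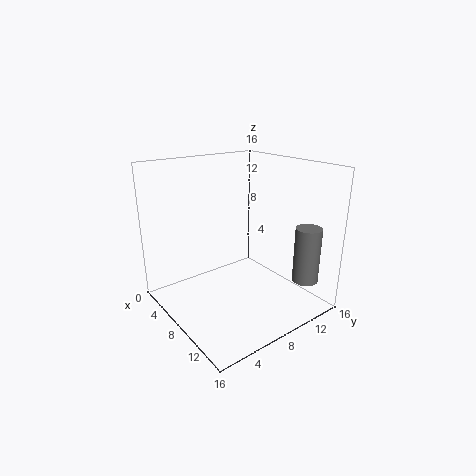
a = 12.5
b = 14.5
c = 2.5
s = 1.5
col = 'gray'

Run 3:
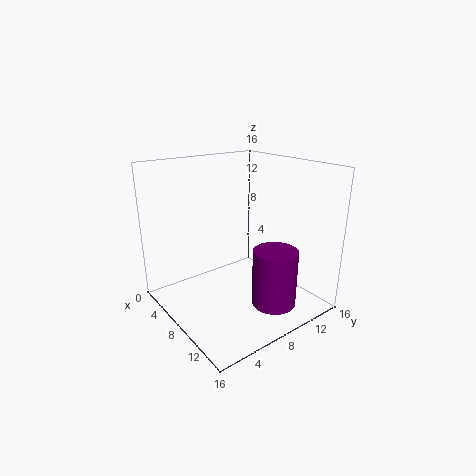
a = 11.5
b = 10.5
c = 0.5
s = 2.5
col = 'purple'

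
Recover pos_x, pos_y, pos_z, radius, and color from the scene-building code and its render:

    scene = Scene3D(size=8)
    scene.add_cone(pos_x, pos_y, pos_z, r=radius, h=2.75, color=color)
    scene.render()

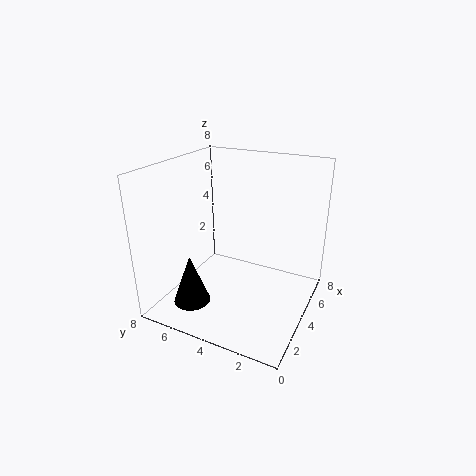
pos_x = 1.75
pos_y = 5.75
pos_z = 0.75
radius = 1
color = 'black'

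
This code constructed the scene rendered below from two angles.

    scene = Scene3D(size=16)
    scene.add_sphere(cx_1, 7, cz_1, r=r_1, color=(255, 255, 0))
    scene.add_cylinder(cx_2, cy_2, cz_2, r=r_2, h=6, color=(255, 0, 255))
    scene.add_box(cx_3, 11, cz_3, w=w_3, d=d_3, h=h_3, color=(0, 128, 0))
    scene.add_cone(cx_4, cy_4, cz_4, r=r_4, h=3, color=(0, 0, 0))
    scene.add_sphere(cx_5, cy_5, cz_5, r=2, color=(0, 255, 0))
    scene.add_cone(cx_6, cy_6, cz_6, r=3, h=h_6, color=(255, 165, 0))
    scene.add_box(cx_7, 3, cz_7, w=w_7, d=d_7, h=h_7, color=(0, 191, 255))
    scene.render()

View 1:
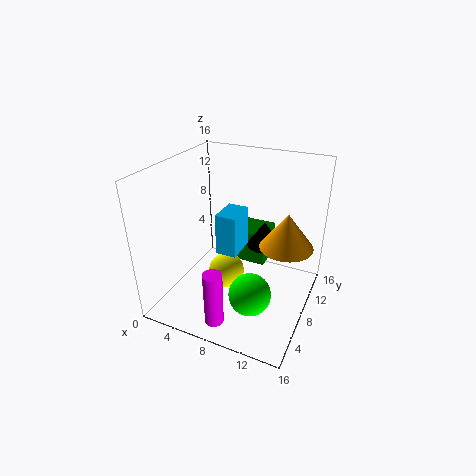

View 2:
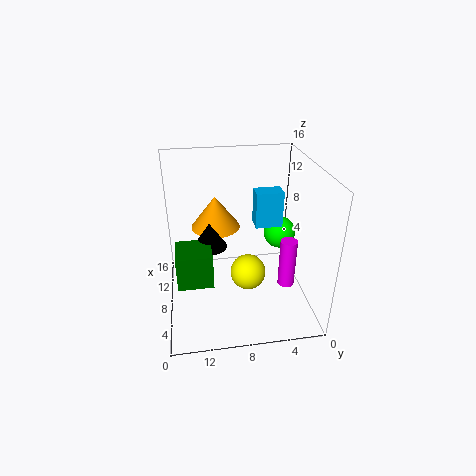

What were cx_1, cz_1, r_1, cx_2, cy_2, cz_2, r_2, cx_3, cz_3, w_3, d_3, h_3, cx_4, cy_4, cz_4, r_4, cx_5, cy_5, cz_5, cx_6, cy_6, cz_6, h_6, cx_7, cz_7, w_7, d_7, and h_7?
cx_1 = 7
cz_1 = 4
r_1 = 2
cx_2 = 8
cy_2 = 2
cz_2 = 1
r_2 = 1
cx_3 = 6
cz_3 = 3
w_3 = 4
d_3 = 4
h_3 = 4
cx_4 = 10
cy_4 = 11
cz_4 = 6
r_4 = 2
cx_5 = 12
cy_5 = 2
cz_5 = 6
cx_6 = 13
cy_6 = 10
cz_6 = 7
h_6 = 4
cx_7 = 8
cz_7 = 9
w_7 = 2
d_7 = 3
h_7 = 4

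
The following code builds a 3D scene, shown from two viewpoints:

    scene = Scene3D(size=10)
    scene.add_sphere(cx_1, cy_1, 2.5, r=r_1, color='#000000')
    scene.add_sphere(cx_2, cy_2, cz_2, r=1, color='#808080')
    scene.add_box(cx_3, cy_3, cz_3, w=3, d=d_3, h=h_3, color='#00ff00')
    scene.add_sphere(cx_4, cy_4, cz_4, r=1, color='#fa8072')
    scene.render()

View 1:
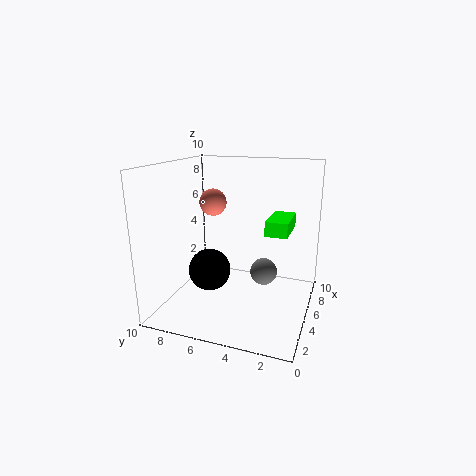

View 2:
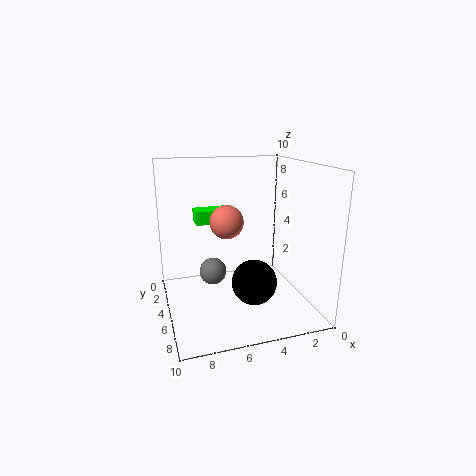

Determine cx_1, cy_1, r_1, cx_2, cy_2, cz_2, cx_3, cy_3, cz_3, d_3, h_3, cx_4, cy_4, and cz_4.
cx_1 = 4.5
cy_1 = 7
r_1 = 1.5
cx_2 = 6.5
cy_2 = 3.5
cz_2 = 2
cx_3 = 4.5
cy_3 = 1.5
cz_3 = 5.5
d_3 = 1.5
h_3 = 1
cx_4 = 6.5
cy_4 = 7.5
cz_4 = 7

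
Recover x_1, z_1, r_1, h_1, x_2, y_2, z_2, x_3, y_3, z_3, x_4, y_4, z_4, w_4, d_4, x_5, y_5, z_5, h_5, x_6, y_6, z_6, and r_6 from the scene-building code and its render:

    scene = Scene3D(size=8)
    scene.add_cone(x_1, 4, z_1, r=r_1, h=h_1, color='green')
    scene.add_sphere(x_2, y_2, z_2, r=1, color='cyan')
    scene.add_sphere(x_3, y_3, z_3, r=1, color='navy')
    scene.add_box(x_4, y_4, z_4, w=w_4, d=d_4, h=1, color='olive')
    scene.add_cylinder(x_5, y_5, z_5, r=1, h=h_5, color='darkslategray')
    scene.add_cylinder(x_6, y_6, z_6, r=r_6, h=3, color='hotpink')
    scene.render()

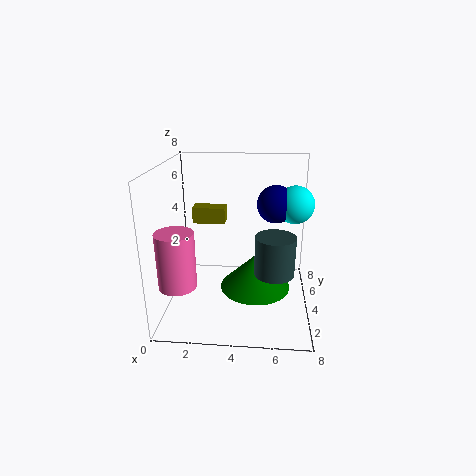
x_1 = 5, z_1 = 1, r_1 = 2, h_1 = 2, x_2 = 7, y_2 = 4, z_2 = 6, x_3 = 6, y_3 = 4, z_3 = 6, x_4 = 1, y_4 = 6, z_4 = 4, w_4 = 2, d_4 = 1, x_5 = 6, y_5 = 2, z_5 = 3, h_5 = 2, x_6 = 1, y_6 = 2, z_6 = 2, r_6 = 1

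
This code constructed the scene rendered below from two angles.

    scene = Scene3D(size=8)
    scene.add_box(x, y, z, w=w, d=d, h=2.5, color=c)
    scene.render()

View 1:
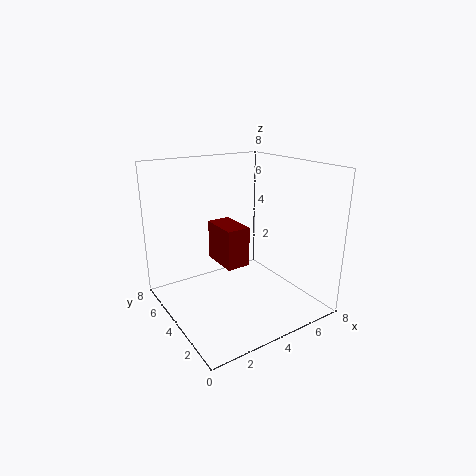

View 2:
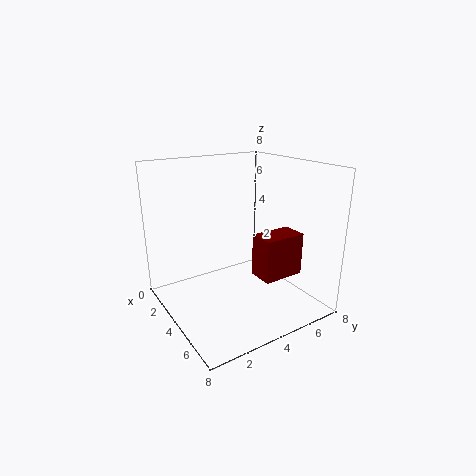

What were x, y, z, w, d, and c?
x = 4
y = 5
z = 1.5
w = 1.5
d = 2.5
c = 'maroon'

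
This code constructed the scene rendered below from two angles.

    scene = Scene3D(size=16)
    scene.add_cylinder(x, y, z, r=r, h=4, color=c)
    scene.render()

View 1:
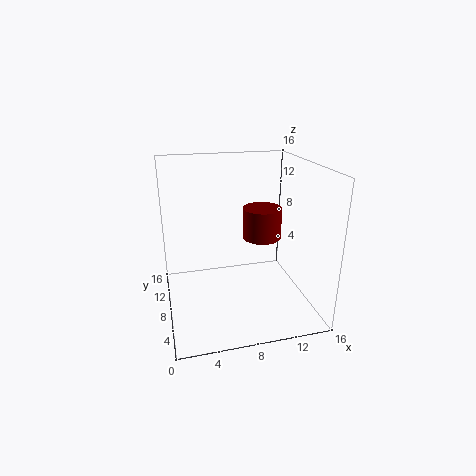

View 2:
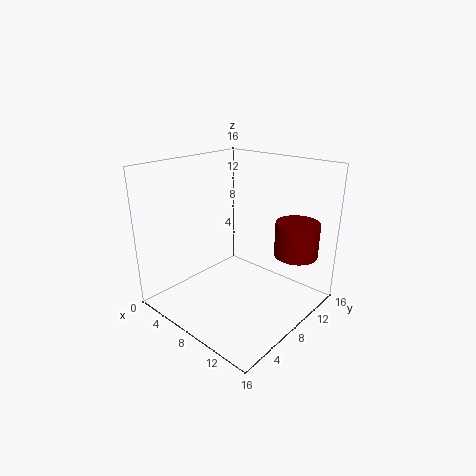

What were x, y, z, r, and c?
x = 12.5
y = 13
z = 5.5
r = 2.5
c = 'maroon'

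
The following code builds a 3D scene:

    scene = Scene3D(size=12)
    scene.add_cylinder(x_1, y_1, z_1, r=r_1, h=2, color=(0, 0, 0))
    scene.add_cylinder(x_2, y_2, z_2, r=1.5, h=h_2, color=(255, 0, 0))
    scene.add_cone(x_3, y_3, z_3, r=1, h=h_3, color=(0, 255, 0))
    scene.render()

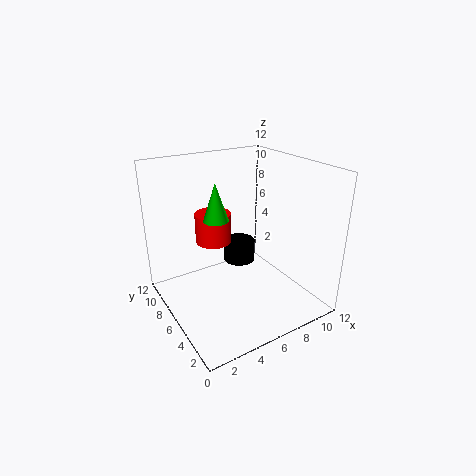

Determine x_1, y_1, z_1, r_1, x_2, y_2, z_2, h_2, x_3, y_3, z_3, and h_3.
x_1 = 8
y_1 = 9
z_1 = 2
r_1 = 1.5
x_2 = 4.5
y_2 = 7.5
z_2 = 5.5
h_2 = 2.5
x_3 = 4
y_3 = 6
z_3 = 8
h_3 = 3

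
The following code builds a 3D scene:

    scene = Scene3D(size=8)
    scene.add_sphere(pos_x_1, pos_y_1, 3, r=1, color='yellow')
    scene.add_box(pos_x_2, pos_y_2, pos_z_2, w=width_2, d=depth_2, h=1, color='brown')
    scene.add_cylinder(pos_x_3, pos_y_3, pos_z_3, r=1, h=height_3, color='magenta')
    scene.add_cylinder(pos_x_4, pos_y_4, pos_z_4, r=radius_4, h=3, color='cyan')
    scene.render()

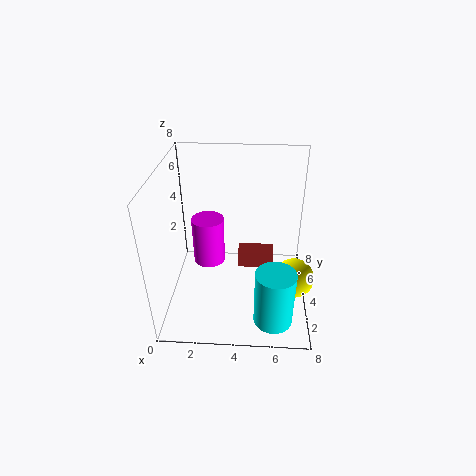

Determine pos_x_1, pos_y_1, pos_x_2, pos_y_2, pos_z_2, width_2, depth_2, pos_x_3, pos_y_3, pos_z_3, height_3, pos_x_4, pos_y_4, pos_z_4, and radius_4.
pos_x_1 = 7, pos_y_1 = 2, pos_x_2 = 4, pos_y_2 = 4, pos_z_2 = 2, width_2 = 2, depth_2 = 1, pos_x_3 = 2, pos_y_3 = 6, pos_z_3 = 1, height_3 = 3, pos_x_4 = 6, pos_y_4 = 1, pos_z_4 = 1, radius_4 = 1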